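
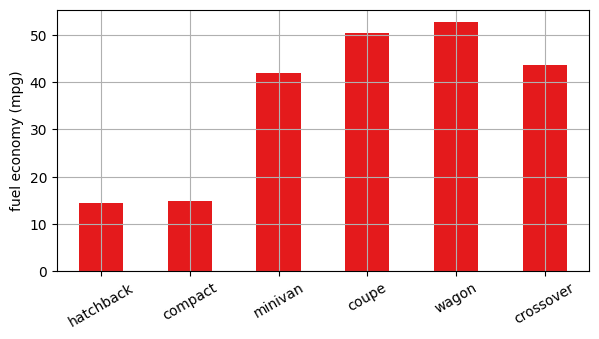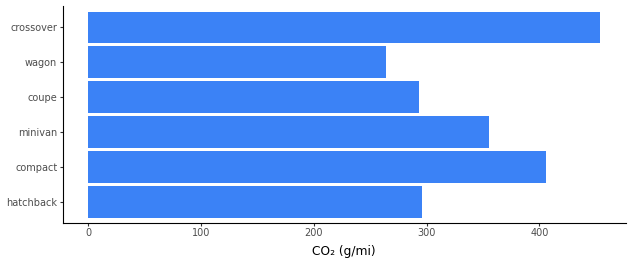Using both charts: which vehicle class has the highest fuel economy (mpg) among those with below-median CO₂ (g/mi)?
Chart 2 median CO₂ (g/mi) ≈ 350; below-median vehicle classes: hatchback, coupe, wagon. Among those, wagon has the highest fuel economy (mpg) (≈ 55).

wagon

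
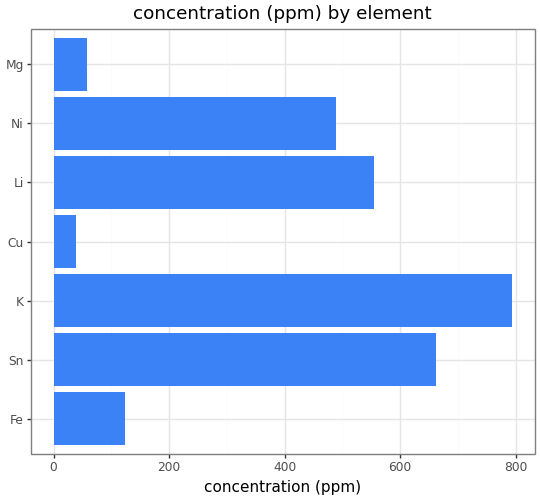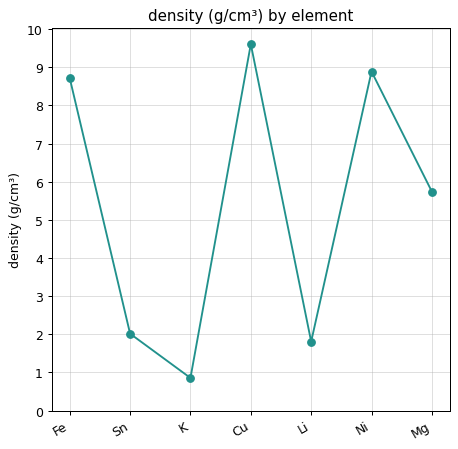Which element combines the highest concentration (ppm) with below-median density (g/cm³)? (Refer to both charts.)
K

Chart 2 median density (g/cm³) ≈ 6; below-median elements: Sn, K, Li. Among those, K has the highest concentration (ppm) (≈ 800).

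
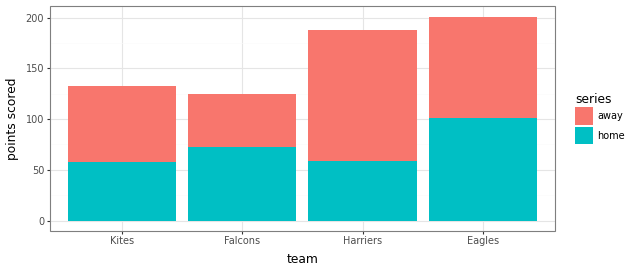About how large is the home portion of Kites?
≈ 60

home top ≈ 60, bottom ≈ 0; segment ≈ 60.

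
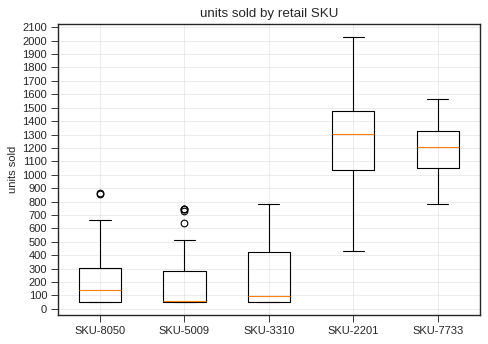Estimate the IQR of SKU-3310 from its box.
≈ 400

Q3 ≈ 400, Q1 ≈ 0; IQR ≈ 400.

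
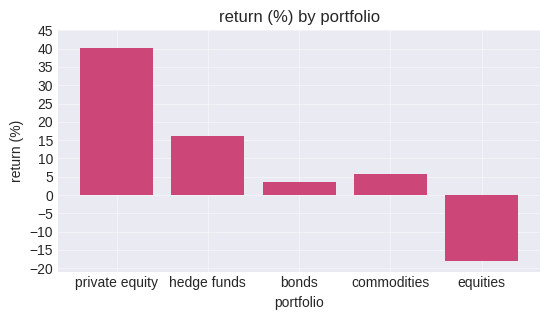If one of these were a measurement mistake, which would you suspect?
private equity

private equity ≈ 40; the rest sit between ≈ -20 and ≈ 15.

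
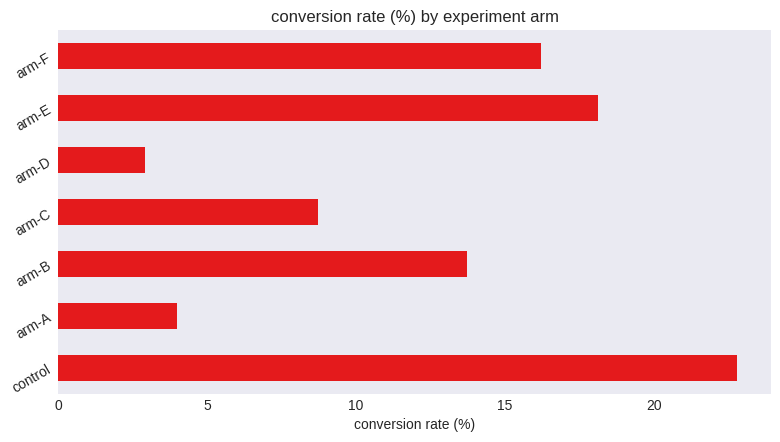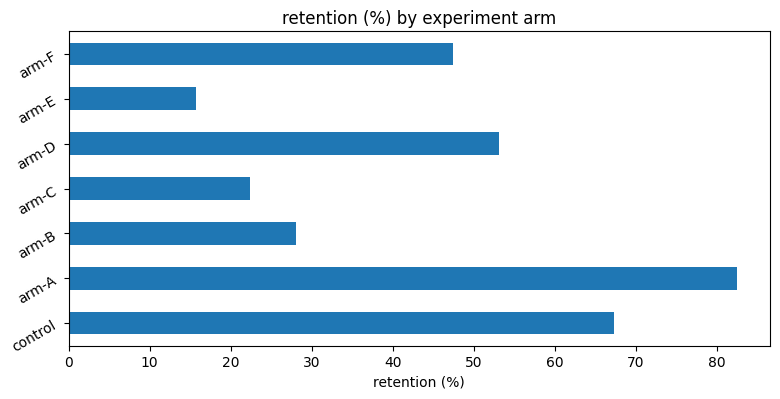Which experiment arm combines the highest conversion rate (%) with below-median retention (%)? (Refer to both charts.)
Chart 2 median retention (%) ≈ 50; below-median experiment arms: arm-B, arm-C, arm-E. Among those, arm-E has the highest conversion rate (%) (≈ 20).

arm-E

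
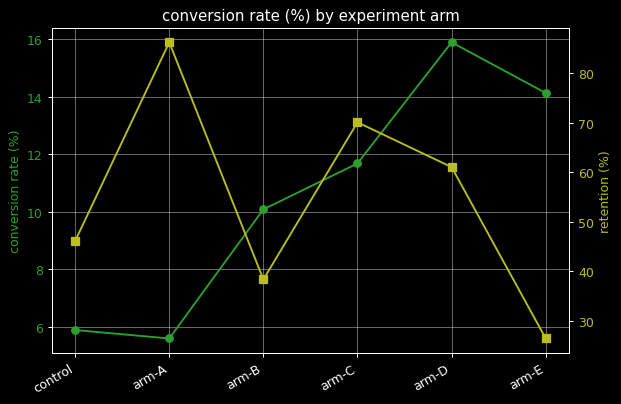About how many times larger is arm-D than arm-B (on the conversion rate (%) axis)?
≈ 1.6×

arm-D ≈ 16, arm-B ≈ 10; 16/10 ≈ 1.6.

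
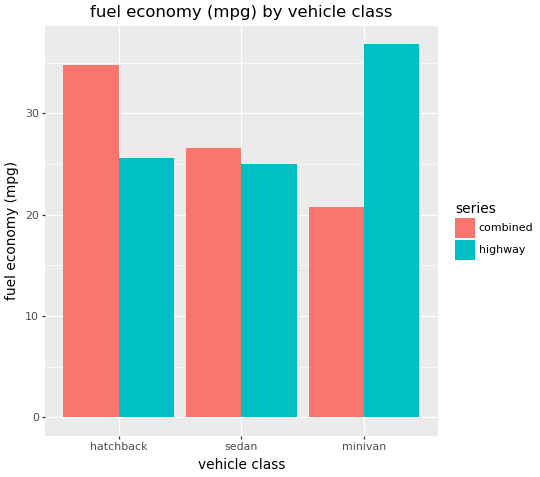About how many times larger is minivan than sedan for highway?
minivan ≈ 35, sedan ≈ 25; 35/25 ≈ 1.4.

≈ 1.4×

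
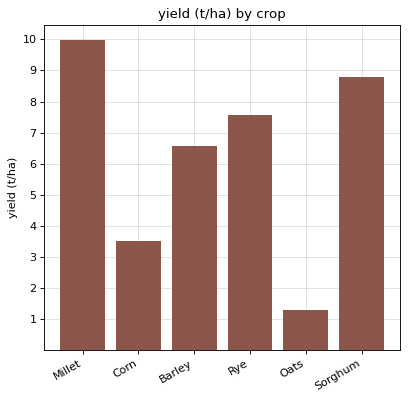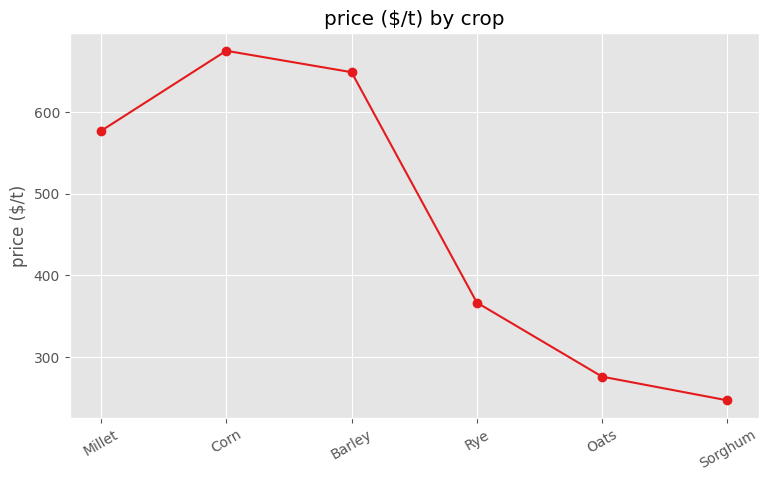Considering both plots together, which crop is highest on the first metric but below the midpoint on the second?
Chart 2 median price ($/t) ≈ 500; below-median crops: Rye, Oats, Sorghum. Among those, Sorghum has the highest yield (t/ha) (≈ 9).

Sorghum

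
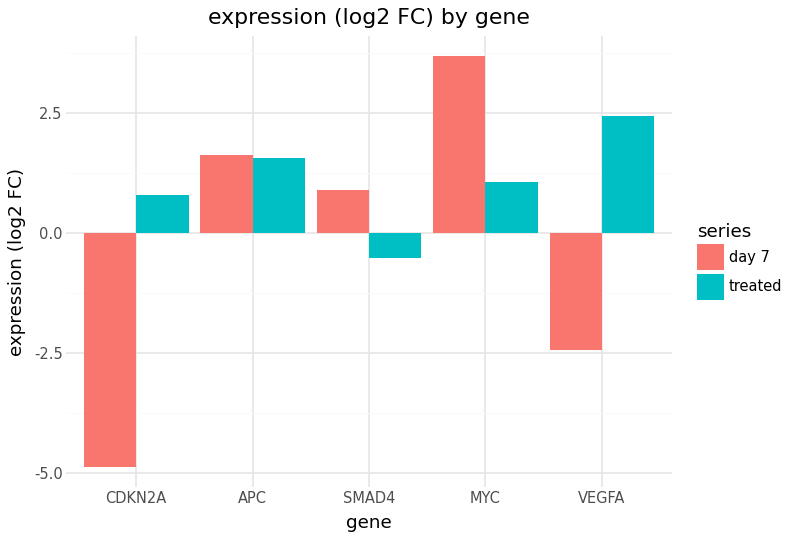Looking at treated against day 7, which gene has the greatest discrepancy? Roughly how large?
CDKN2A: treated ≈ 1, day 7 ≈ -5 → gap ≈ 6. Next-largest (VEGFA) is only ≈ 4.

CDKN2A, ≈ 6 log2 FC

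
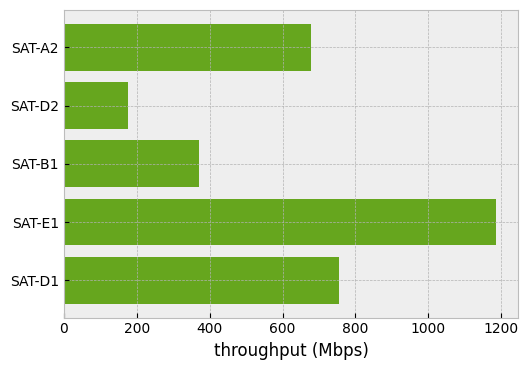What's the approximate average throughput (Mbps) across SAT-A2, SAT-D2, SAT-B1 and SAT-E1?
≈ 625

(700 + 200 + 400 + 1200) / 4 ≈ 625.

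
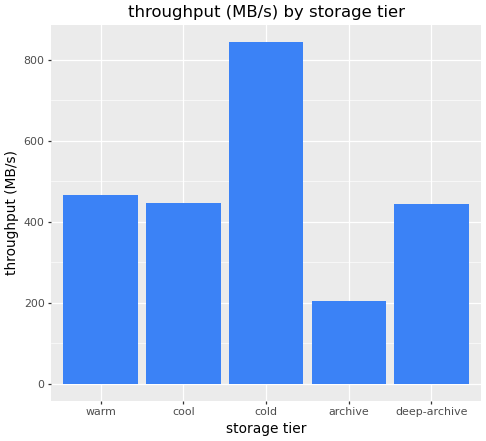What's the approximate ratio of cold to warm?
≈ 1.6×

cold ≈ 800, warm ≈ 500; 800/500 ≈ 1.6.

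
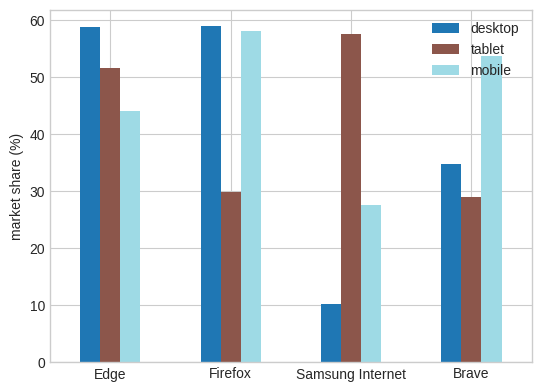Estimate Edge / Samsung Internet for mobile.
≈ 1.5×

Edge ≈ 45, Samsung Internet ≈ 30; 45/30 ≈ 1.5.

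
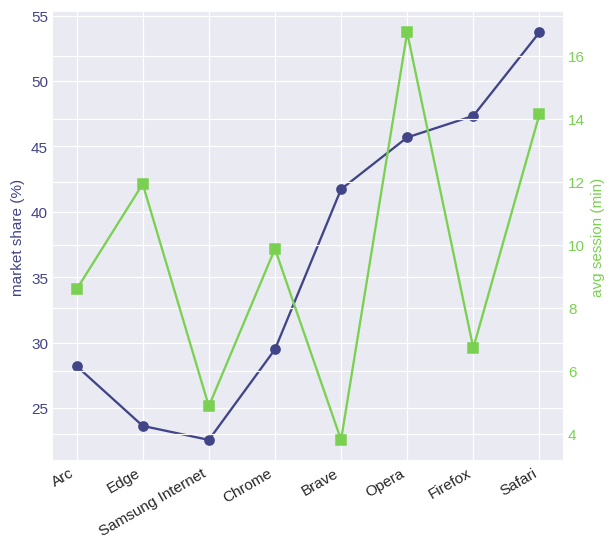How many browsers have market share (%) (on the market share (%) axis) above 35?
4

Above 35: Brave, Opera, Firefox, Safari.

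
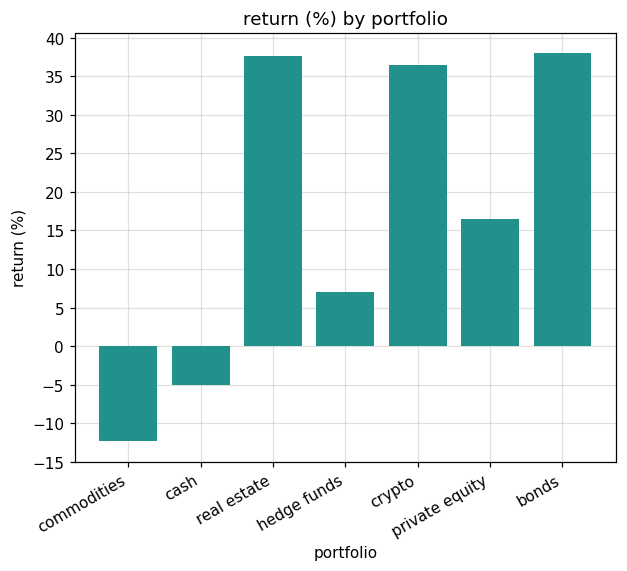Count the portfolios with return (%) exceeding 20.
3

Above 20: real estate, crypto, bonds.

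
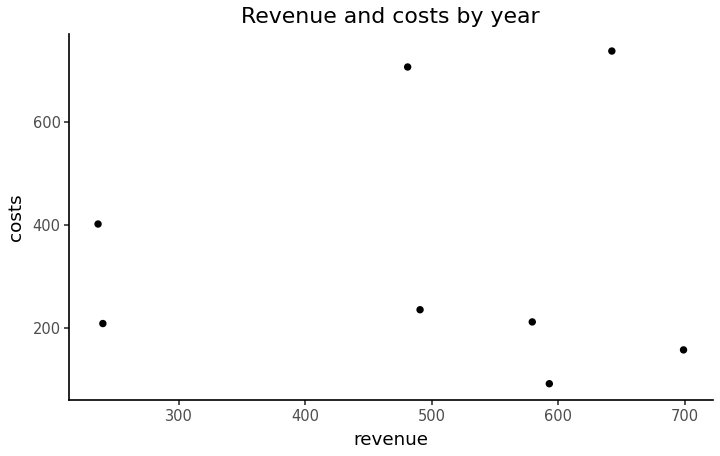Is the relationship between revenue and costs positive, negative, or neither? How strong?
no clear correlation

Points are roughly uncorrelated; weak (|r| ≈ 0.0).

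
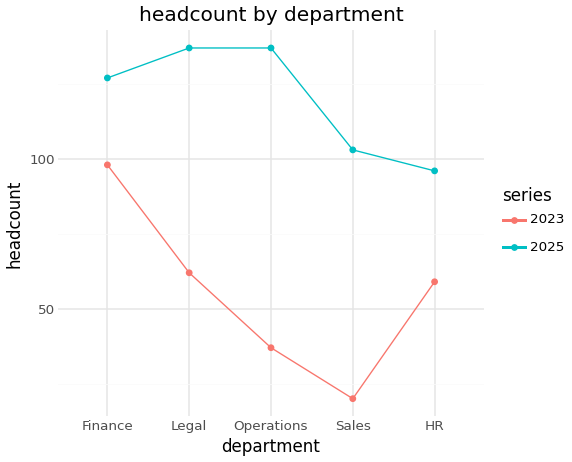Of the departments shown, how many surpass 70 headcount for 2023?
Above 70: Finance.

1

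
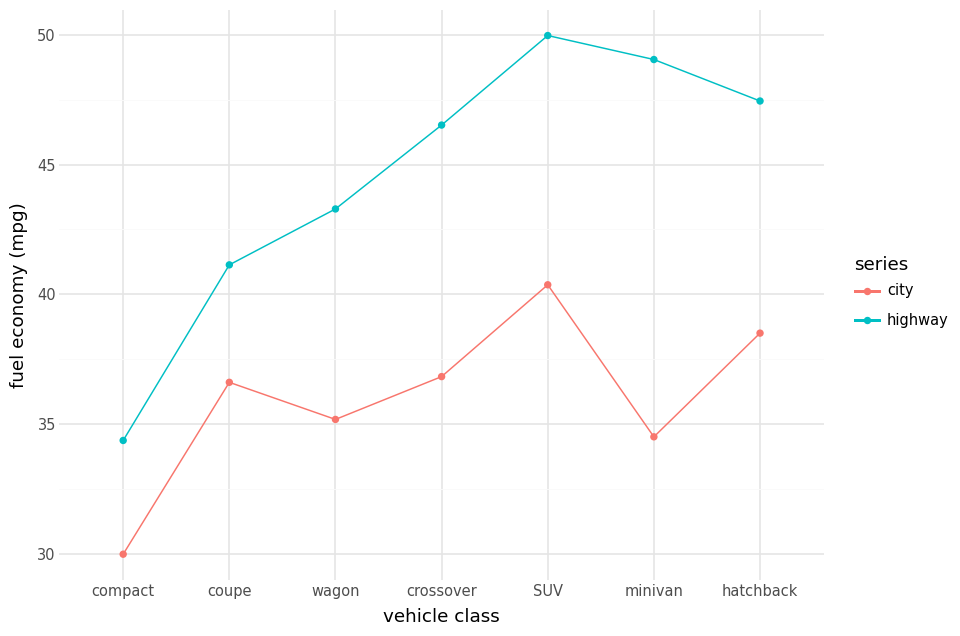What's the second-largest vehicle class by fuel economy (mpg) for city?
hatchback

Top 3 for city: SUV ≈ 40, hatchback ≈ 38, crossover ≈ 36.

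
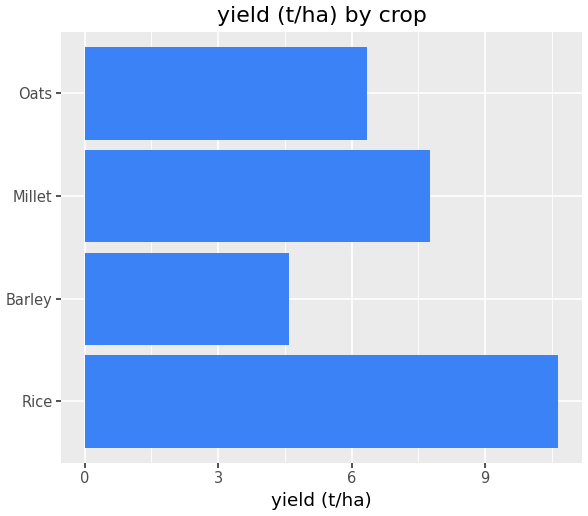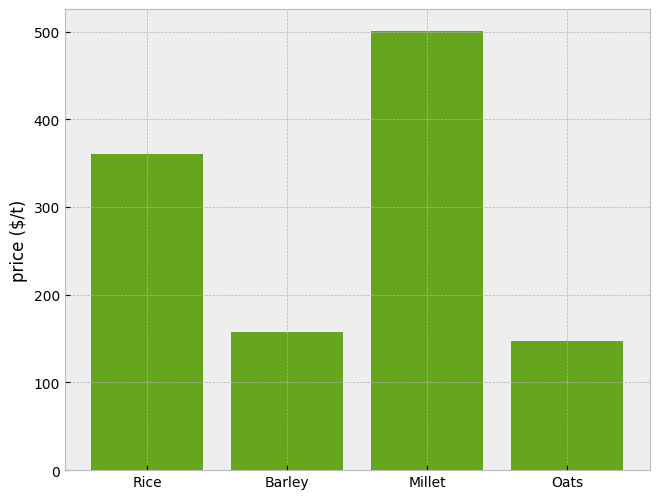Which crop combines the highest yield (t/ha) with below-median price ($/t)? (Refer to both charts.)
Chart 2 median price ($/t) ≈ 250; below-median crops: Barley, Oats. Among those, Oats has the highest yield (t/ha) (≈ 6).

Oats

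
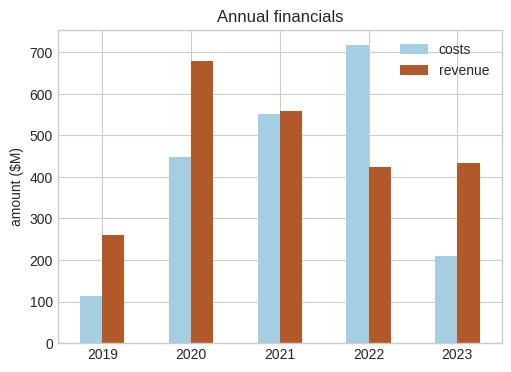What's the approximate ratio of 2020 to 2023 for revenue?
≈ 1.75×

2020 ≈ 700, 2023 ≈ 400; 700/400 ≈ 1.75.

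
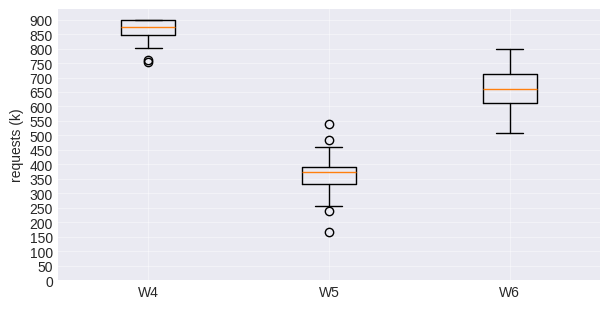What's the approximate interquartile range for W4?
Q3 ≈ 900, Q1 ≈ 850; IQR ≈ 50.

≈ 50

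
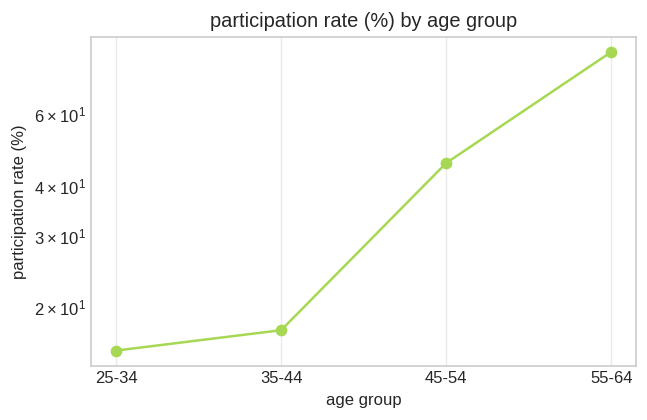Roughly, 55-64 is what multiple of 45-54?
55-64 ≈ 90, 45-54 ≈ 50; 90/50 ≈ 1.8.

≈ 1.8×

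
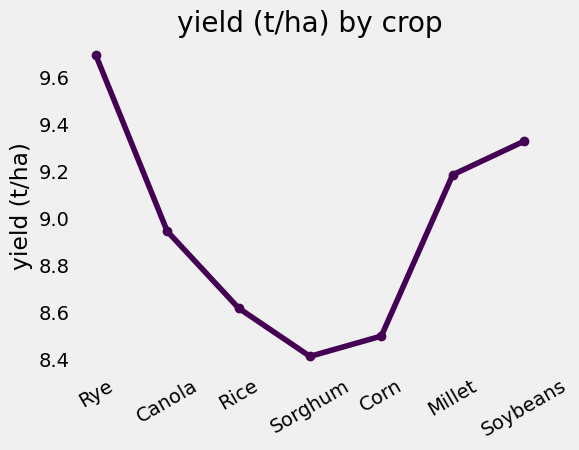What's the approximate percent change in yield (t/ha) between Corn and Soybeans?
Corn ≈ 8.4, Soybeans ≈ 9.4; (9.4 − 8.4) / 8.4 ≈ +11.9%.

≈ +11.9%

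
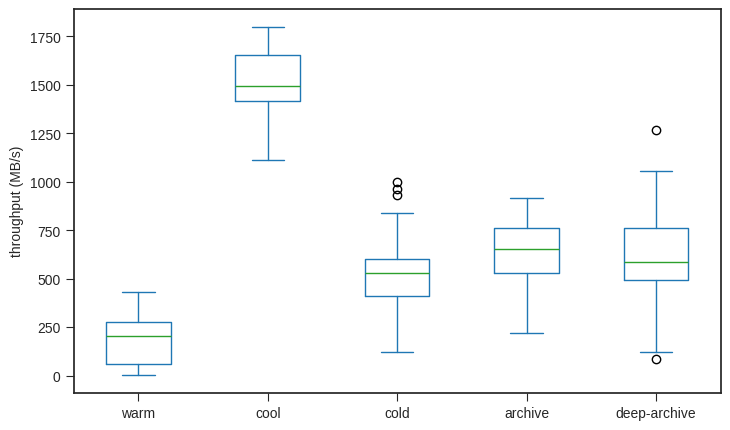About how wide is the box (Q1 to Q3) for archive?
≈ 200

Q3 ≈ 800, Q1 ≈ 600; IQR ≈ 200.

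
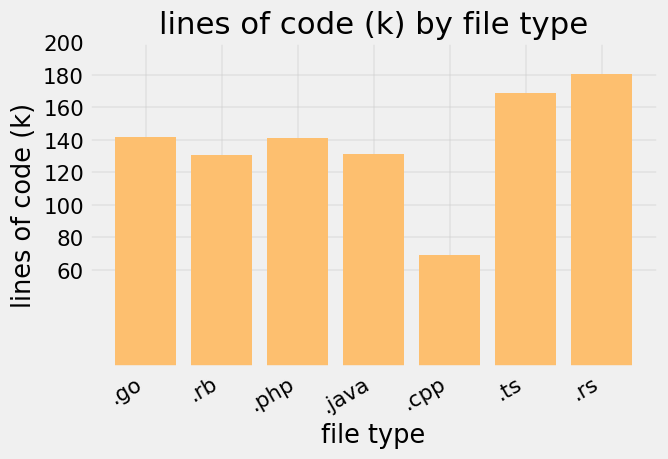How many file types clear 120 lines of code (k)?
6

Above 120: .go, .rb, .php, .java, .ts, .rs.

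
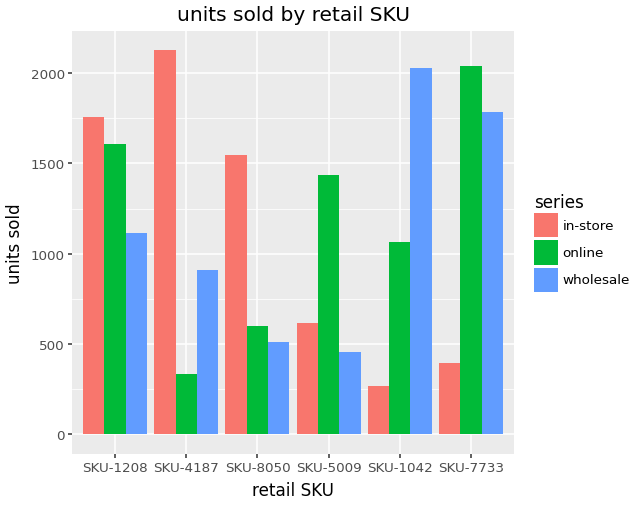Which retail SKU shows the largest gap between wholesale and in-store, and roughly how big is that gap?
SKU-1042, ≈ 1800

SKU-1042: wholesale ≈ 2000, in-store ≈ 200 → gap ≈ 1800. Next-largest (SKU-7733) is only ≈ 1400.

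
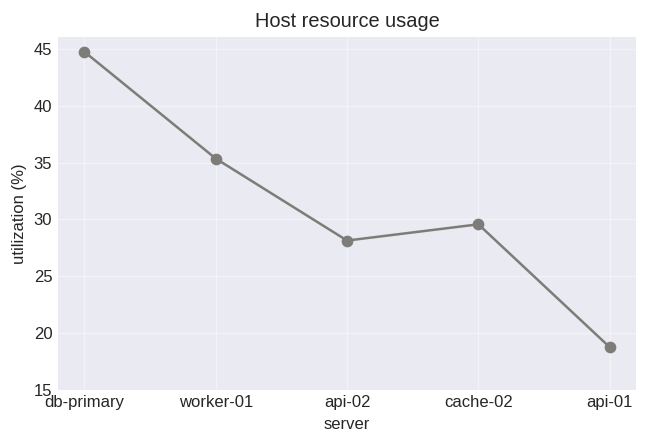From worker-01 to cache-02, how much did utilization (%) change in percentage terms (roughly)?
worker-01 ≈ 35, cache-02 ≈ 30; (30 − 35) / 35 ≈ -14.3%.

≈ -14.3%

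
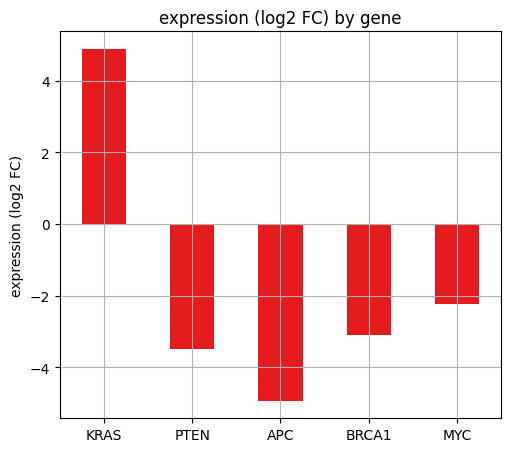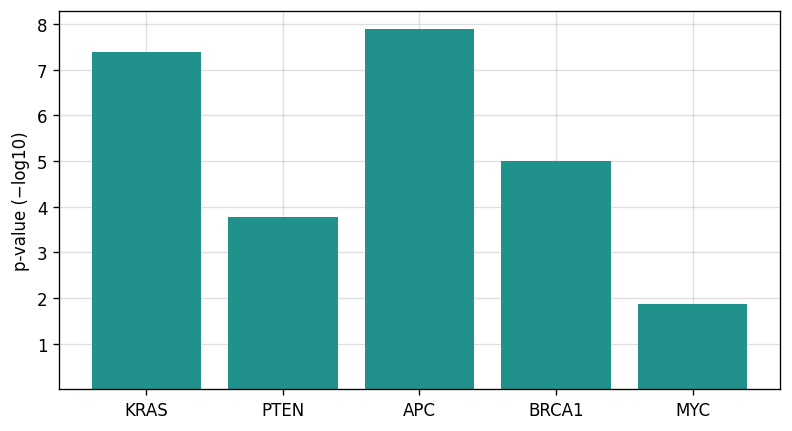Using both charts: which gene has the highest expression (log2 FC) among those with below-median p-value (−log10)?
MYC

Chart 2 median p-value (−log10) ≈ 5; below-median genes: PTEN, MYC. Among those, MYC has the highest expression (log2 FC) (≈ -2).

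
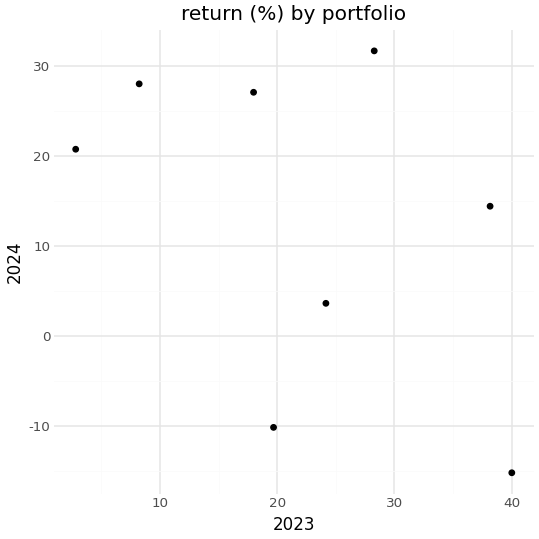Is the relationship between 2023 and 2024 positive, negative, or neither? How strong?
negative, moderate

Points are negatively correlated; moderate (|r| ≈ 0.5).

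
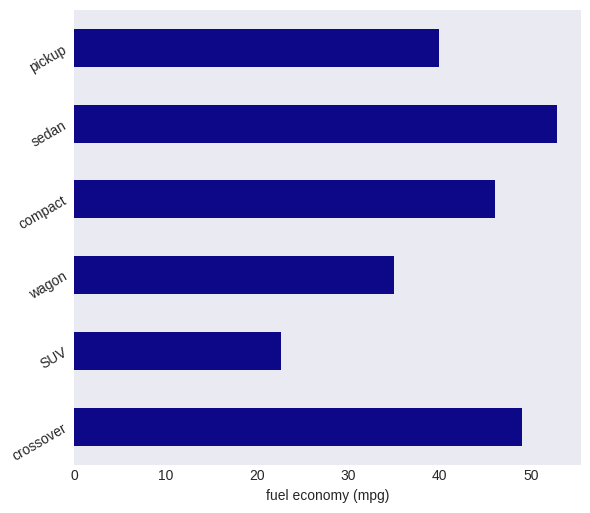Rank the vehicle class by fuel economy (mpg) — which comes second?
crossover

Top 3: sedan ≈ 55, crossover ≈ 50, compact ≈ 45.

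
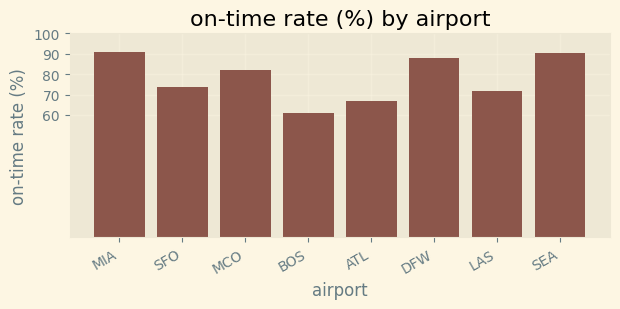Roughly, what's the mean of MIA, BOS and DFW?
(90 + 60 + 90) / 3 ≈ 80.

≈ 80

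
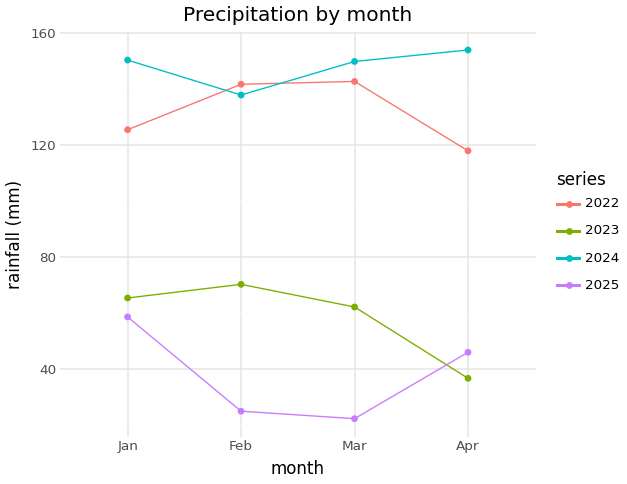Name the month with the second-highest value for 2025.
Apr

Top 3 for 2025: Jan ≈ 60, Apr ≈ 40, Feb ≈ 20.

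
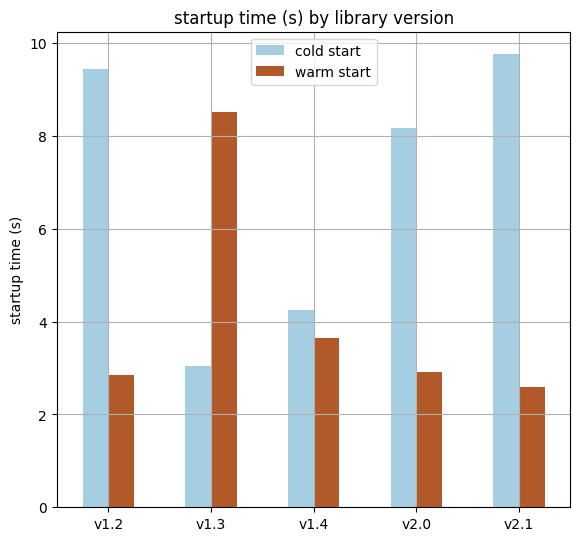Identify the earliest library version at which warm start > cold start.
v1.2: warm start ≈ 3 vs cold start ≈ 9 (not yet); v1.3: warm start ≈ 9 vs cold start ≈ 3 (first crossover).

v1.3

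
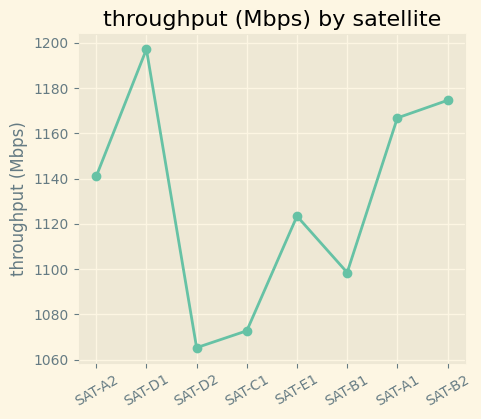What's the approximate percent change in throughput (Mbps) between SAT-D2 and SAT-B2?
≈ +11.3%

SAT-D2 ≈ 1060, SAT-B2 ≈ 1180; (1180 − 1060) / 1060 ≈ +11.3%.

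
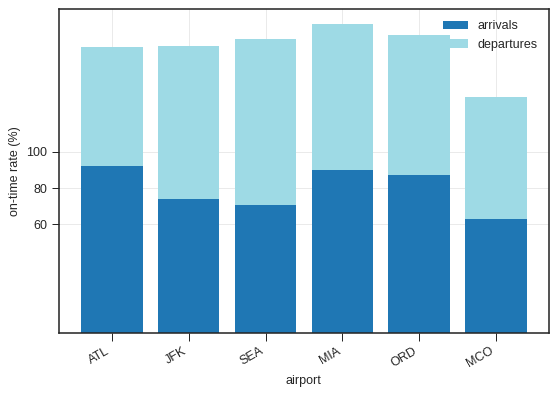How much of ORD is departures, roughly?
departures top ≈ 160, bottom ≈ 80; segment ≈ 80.

≈ 80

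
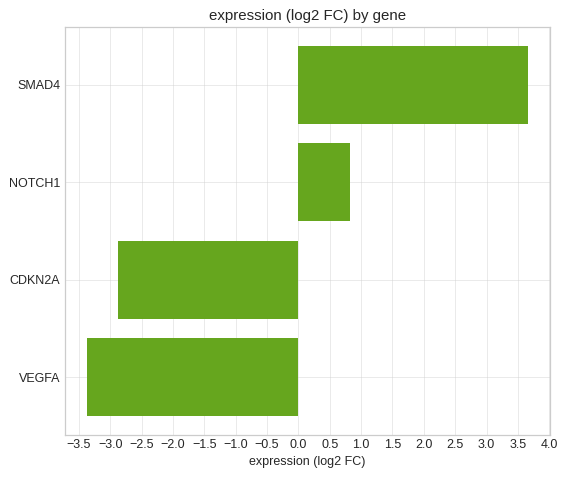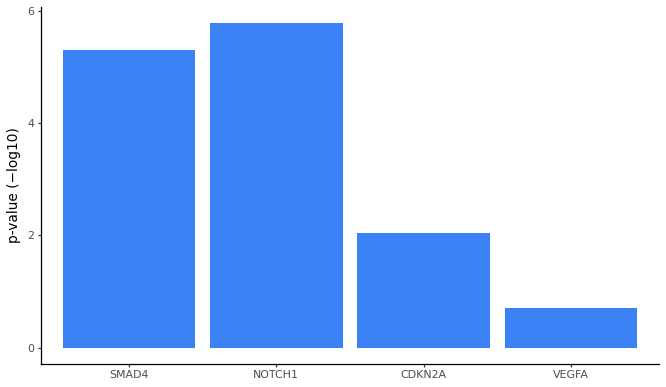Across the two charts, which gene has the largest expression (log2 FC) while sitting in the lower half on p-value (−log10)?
Chart 2 median p-value (−log10) ≈ 4; below-median genes: CDKN2A, VEGFA. Among those, CDKN2A has the highest expression (log2 FC) (≈ -3).

CDKN2A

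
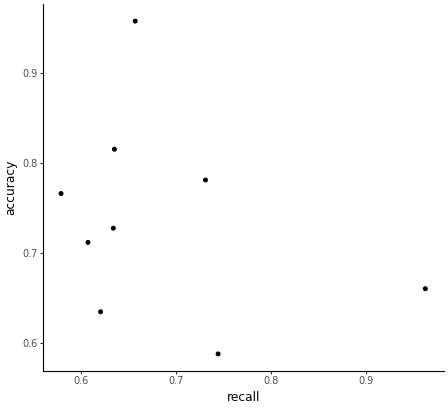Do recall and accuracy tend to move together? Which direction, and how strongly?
Points are negatively correlated; weak (|r| ≈ 0.3).

negative, weak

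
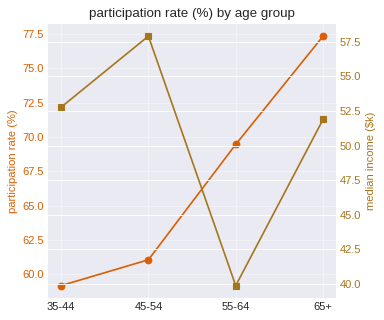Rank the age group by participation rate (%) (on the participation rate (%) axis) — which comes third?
45-54

Top 4 (on the participation rate (%) axis): 65+ ≈ 78, 55-64 ≈ 70, 45-54 ≈ 62, 35-44 ≈ 60.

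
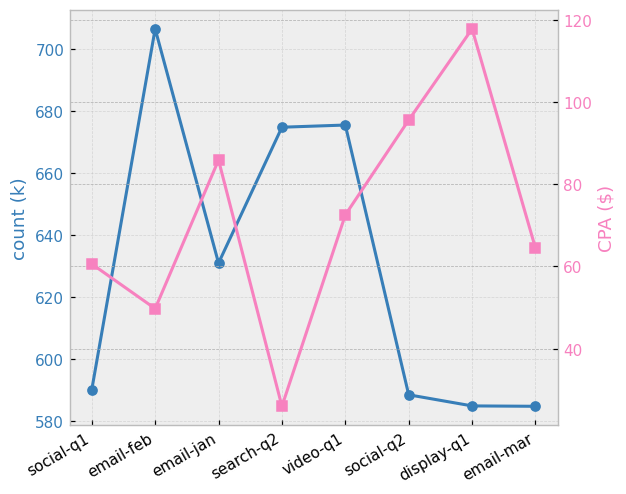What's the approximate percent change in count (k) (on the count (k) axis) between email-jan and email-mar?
email-jan ≈ 640, email-mar ≈ 580; (580 − 640) / 640 ≈ -9.4%.

≈ -9.4%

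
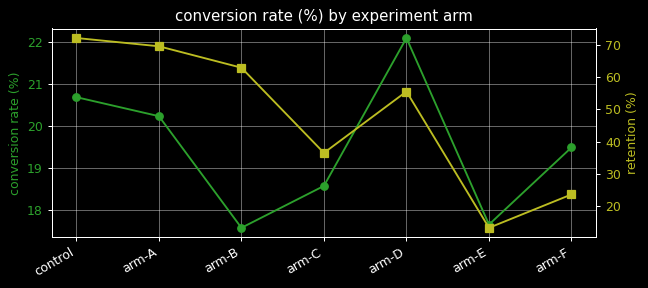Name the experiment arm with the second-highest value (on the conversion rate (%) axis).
Top 3 (on the conversion rate (%) axis): arm-D ≈ 22.0, control ≈ 20.5, arm-A ≈ 20.0.

control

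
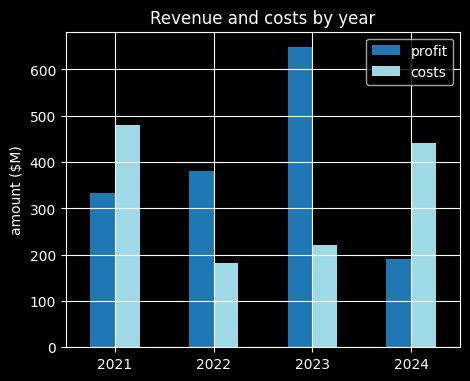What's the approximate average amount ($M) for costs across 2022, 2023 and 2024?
≈ 267

(200 + 200 + 400) / 3 ≈ 267.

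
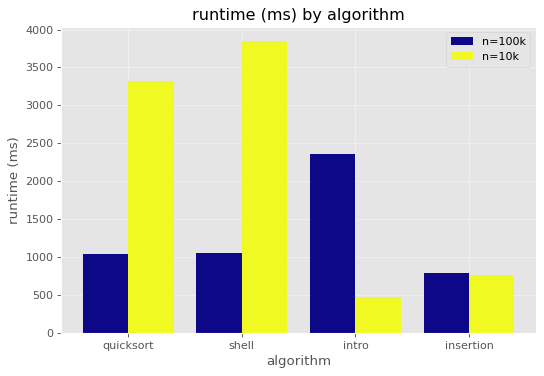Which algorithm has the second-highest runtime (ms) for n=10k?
Top 3 for n=10k: shell ≈ 4000, quicksort ≈ 3500, insertion ≈ 1000.

quicksort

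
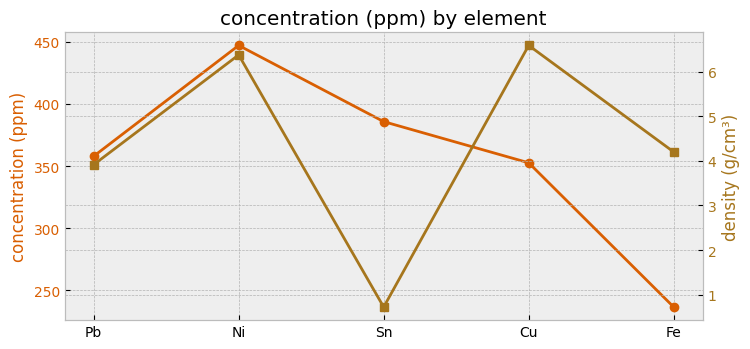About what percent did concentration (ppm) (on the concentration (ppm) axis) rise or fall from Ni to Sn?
≈ -13.6%

Ni ≈ 440, Sn ≈ 380; (380 − 440) / 440 ≈ -13.6%.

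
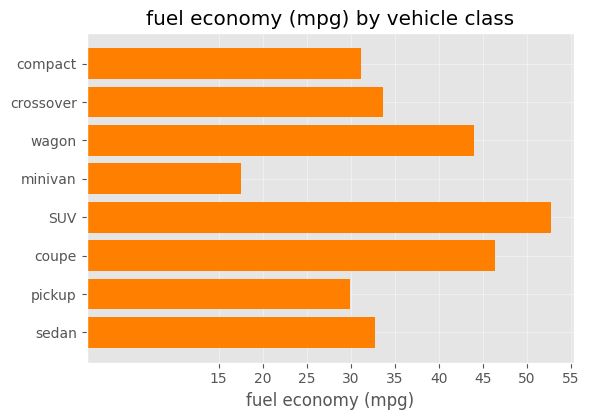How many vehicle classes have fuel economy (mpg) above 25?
7

Above 25: compact, crossover, wagon, SUV, coupe, pickup, sedan.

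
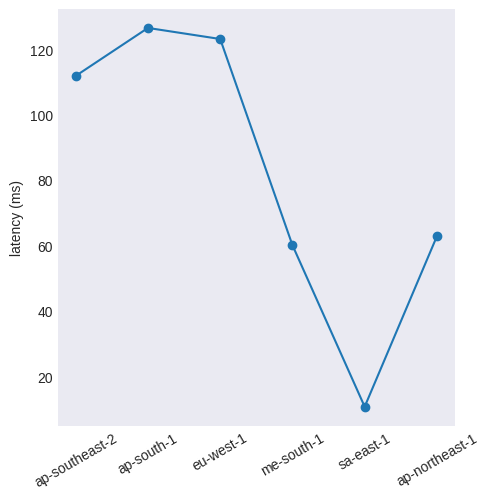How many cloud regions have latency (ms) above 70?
3

Above 70: ap-southeast-2, ap-south-1, eu-west-1.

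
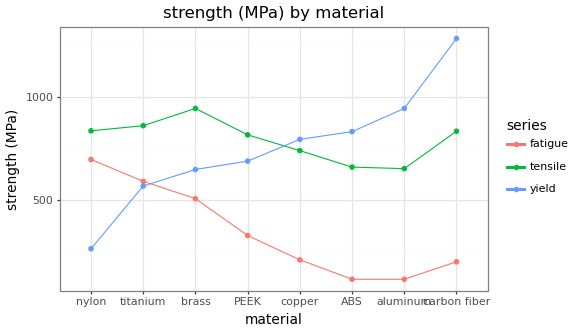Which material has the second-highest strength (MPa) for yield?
Top 3 for yield: carbon fiber ≈ 1300, aluminum ≈ 900, ABS ≈ 800.

aluminum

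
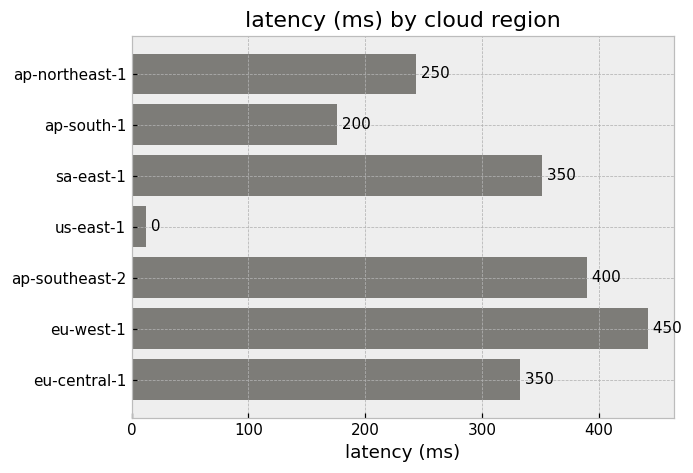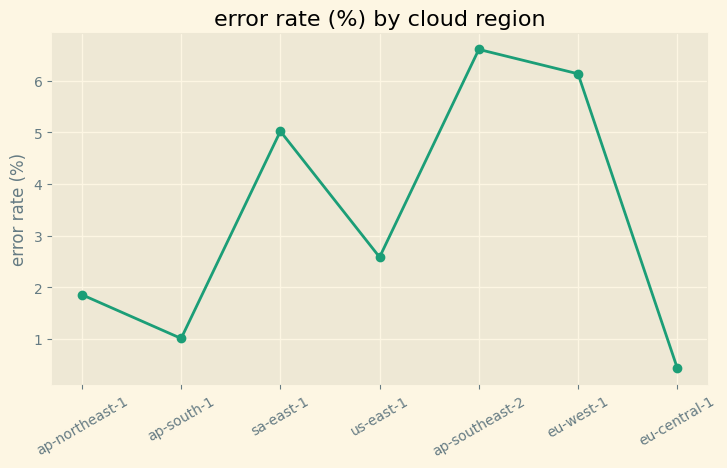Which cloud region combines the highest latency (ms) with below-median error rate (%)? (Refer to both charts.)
eu-central-1

Chart 2 median error rate (%) ≈ 3; below-median cloud regions: ap-northeast-1, ap-south-1, eu-central-1. Among those, eu-central-1 has the highest latency (ms) (≈ 350).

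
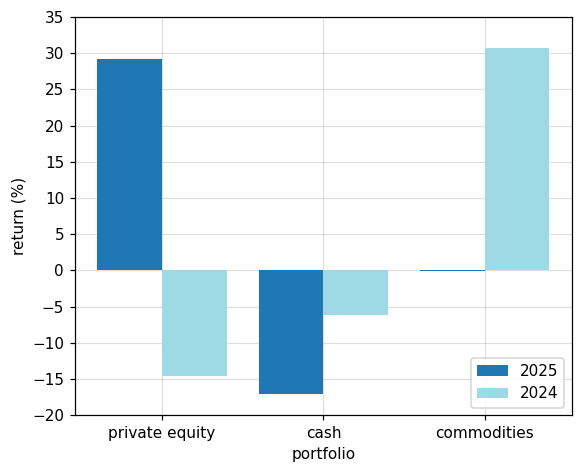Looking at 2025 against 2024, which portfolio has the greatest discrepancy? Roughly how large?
private equity: 2025 ≈ 30, 2024 ≈ -15 → gap ≈ 45. Next-largest (commodities) is only ≈ 30.

private equity, ≈ 45 %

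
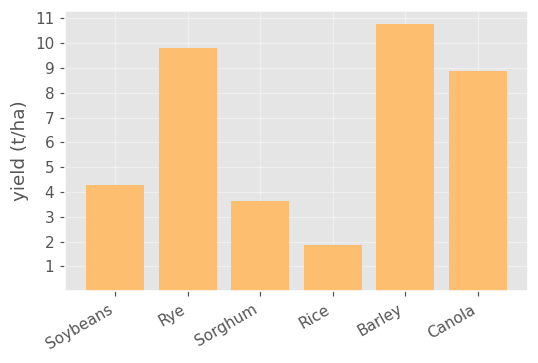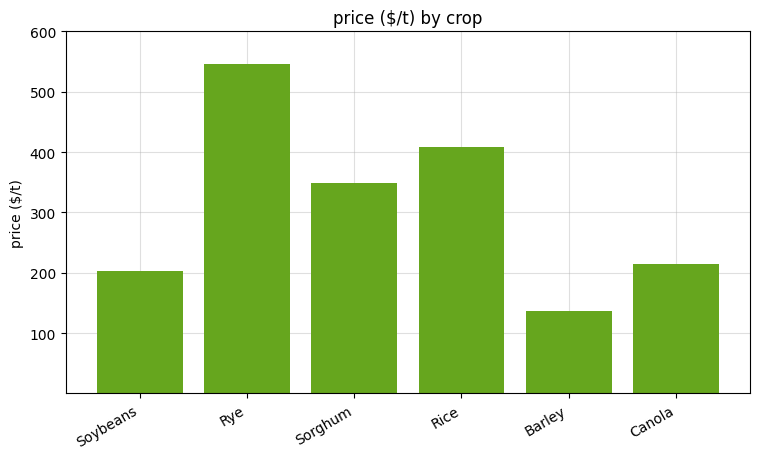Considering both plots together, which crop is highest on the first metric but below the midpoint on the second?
Chart 2 median price ($/t) ≈ 300; below-median crops: Soybeans, Barley, Canola. Among those, Barley has the highest yield (t/ha) (≈ 11).

Barley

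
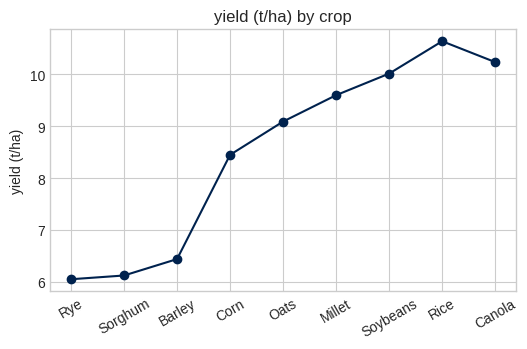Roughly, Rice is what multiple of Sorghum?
Rice ≈ 10.5, Sorghum ≈ 6.0; 10.5/6.0 ≈ 1.75.

≈ 1.75×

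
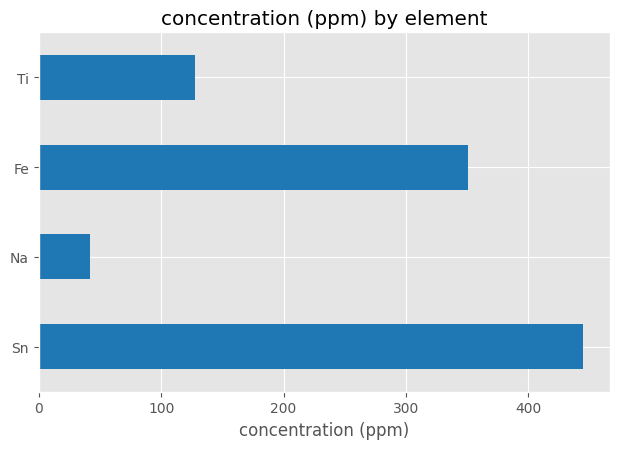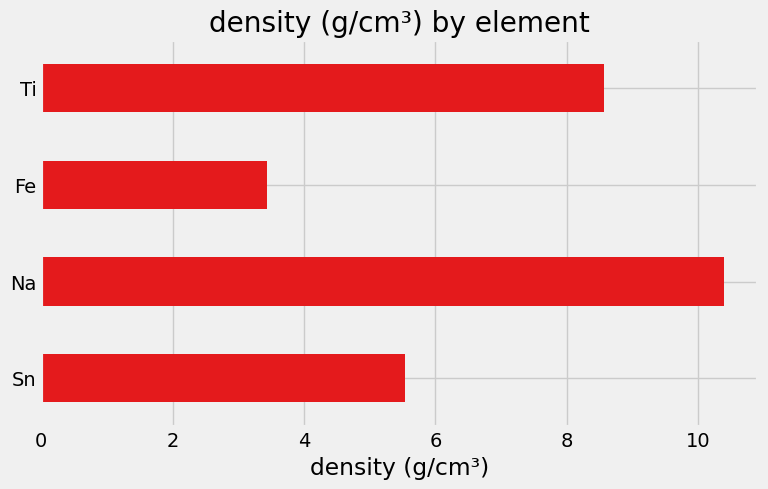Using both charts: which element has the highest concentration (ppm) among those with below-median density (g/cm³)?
Chart 2 median density (g/cm³) ≈ 7; below-median elements: Sn, Fe. Among those, Sn has the highest concentration (ppm) (≈ 450).

Sn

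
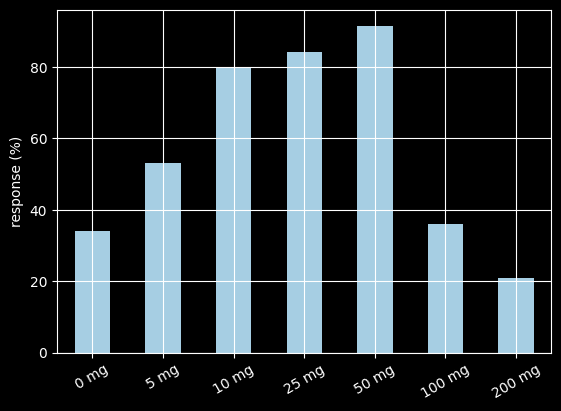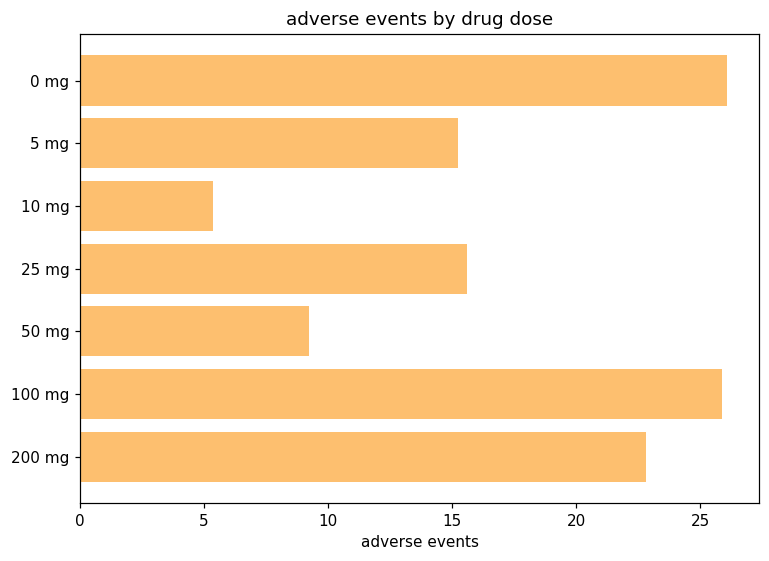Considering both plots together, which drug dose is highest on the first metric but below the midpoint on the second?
Chart 2 median adverse events ≈ 15; below-median drug doses: 5 mg, 10 mg, 50 mg. Among those, 50 mg has the highest response (%) (≈ 90).

50 mg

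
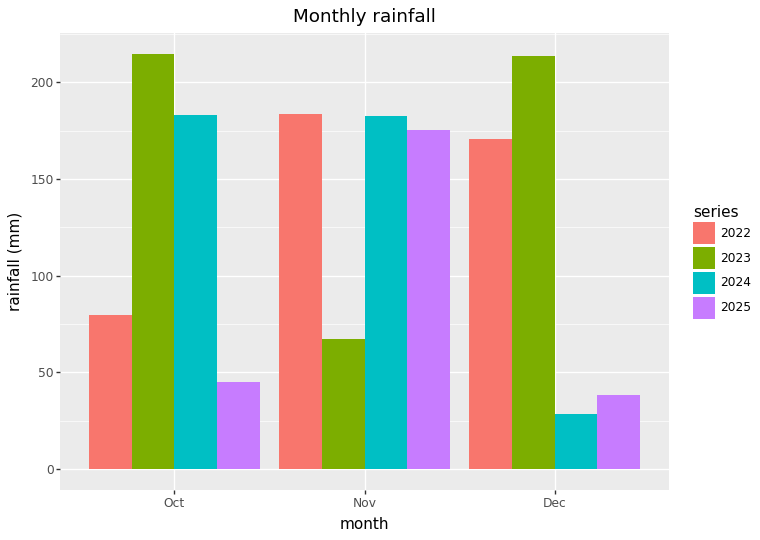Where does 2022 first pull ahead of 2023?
Nov

Oct: 2022 ≈ 80 vs 2023 ≈ 220 (not yet); Nov: 2022 ≈ 180 vs 2023 ≈ 60 (first crossover).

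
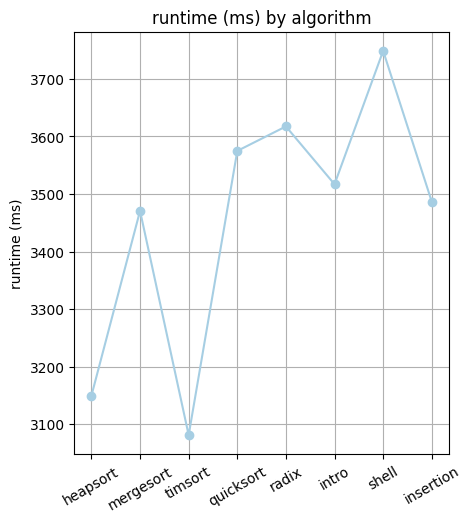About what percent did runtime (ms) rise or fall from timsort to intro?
timsort ≈ 3100, intro ≈ 3500; (3500 − 3100) / 3100 ≈ +12.9%.

≈ +12.9%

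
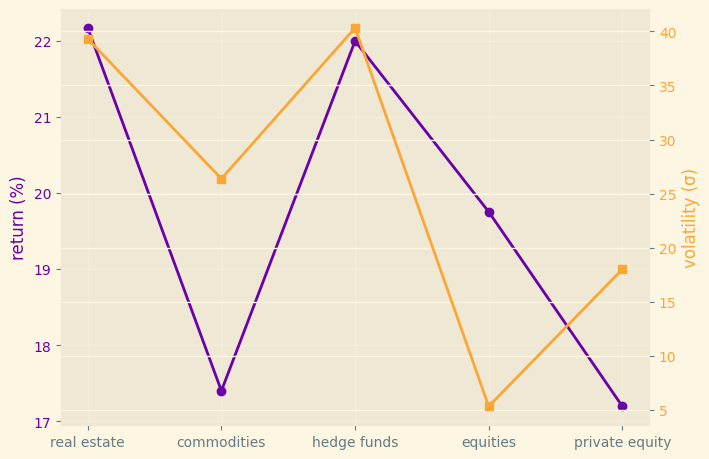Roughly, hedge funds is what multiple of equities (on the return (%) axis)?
≈ 1.1×

hedge funds ≈ 22.0, equities ≈ 20.0; 22.0/20.0 ≈ 1.1.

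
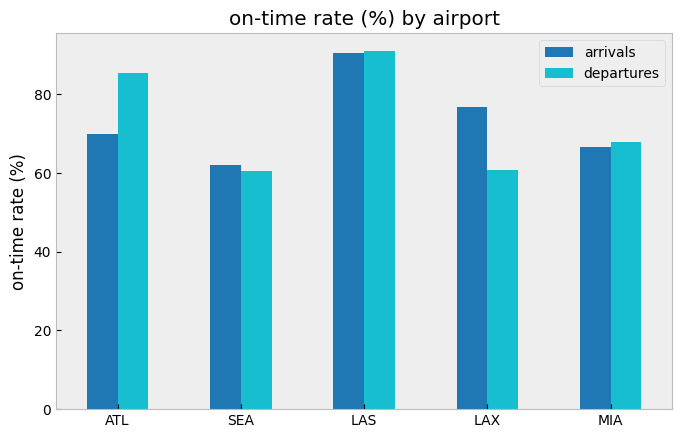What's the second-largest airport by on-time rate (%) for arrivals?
LAX

Top 3 for arrivals: LAS ≈ 90, LAX ≈ 80, ATL ≈ 70.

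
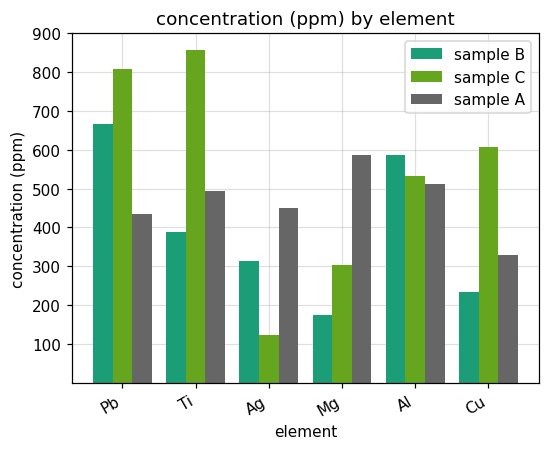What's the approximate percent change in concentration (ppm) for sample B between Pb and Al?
Pb ≈ 700, Al ≈ 600; (600 − 700) / 700 ≈ -14.3%.

≈ -14.3%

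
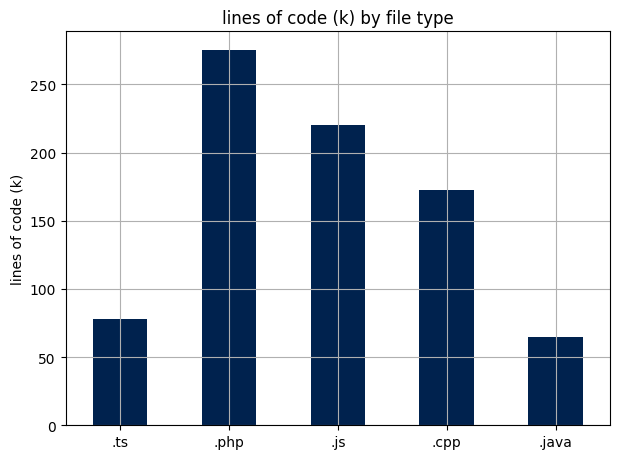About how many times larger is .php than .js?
.php ≈ 275, .js ≈ 225; 275/225 ≈ 1.22.

≈ 1.22×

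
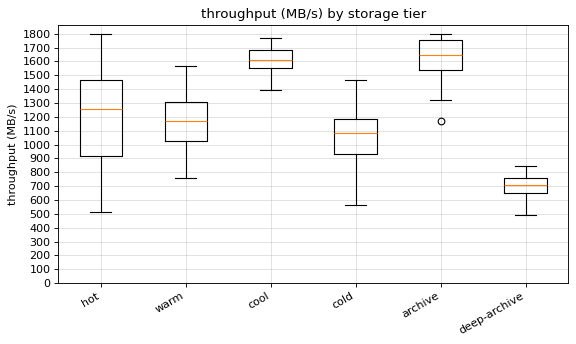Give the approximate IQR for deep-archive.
≈ 100

Q3 ≈ 800, Q1 ≈ 700; IQR ≈ 100.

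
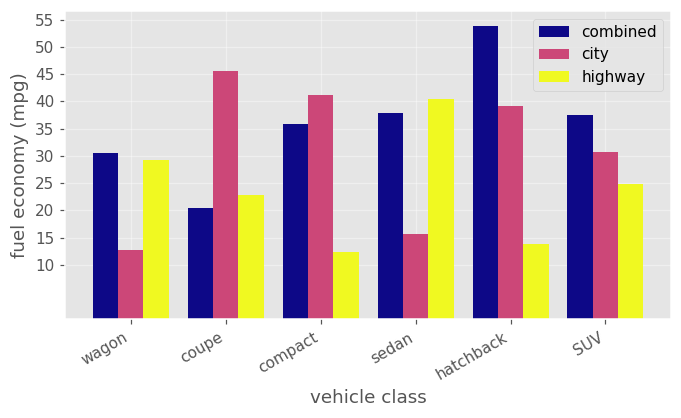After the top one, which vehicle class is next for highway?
Top 3 for highway: sedan ≈ 40, wagon ≈ 30, SUV ≈ 25.

wagon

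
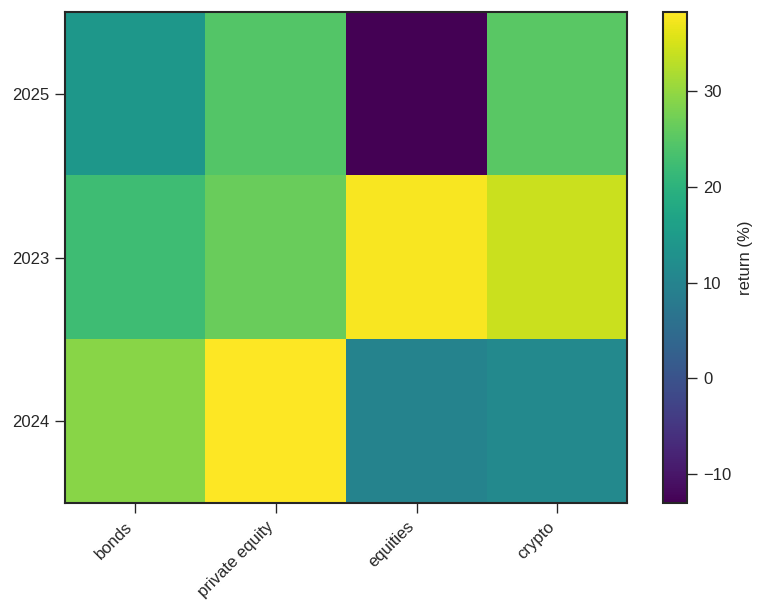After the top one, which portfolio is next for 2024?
bonds

Top 3 for 2024: private equity ≈ 40, bonds ≈ 30, crypto ≈ 10.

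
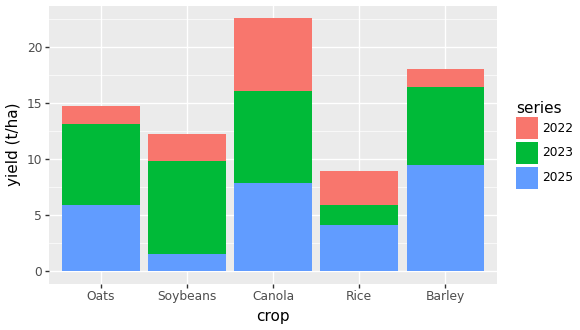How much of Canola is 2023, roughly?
≈ 8

2023 top ≈ 16, bottom ≈ 8; segment ≈ 8.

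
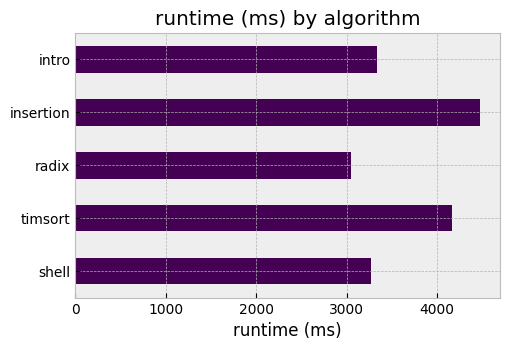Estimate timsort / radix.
≈ 1.33×

timsort ≈ 4000, radix ≈ 3000; 4000/3000 ≈ 1.33.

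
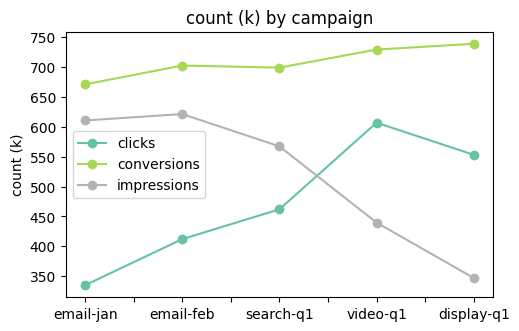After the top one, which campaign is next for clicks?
display-q1

Top 3 for clicks: video-q1 ≈ 600, display-q1 ≈ 550, search-q1 ≈ 450.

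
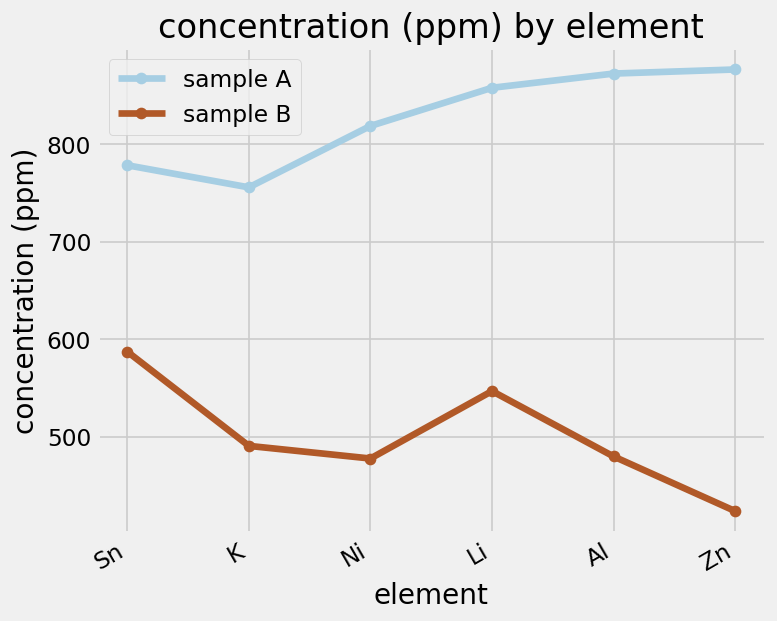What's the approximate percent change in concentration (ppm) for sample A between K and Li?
K ≈ 750, Li ≈ 850; (850 − 750) / 750 ≈ +13.3%.

≈ +13.3%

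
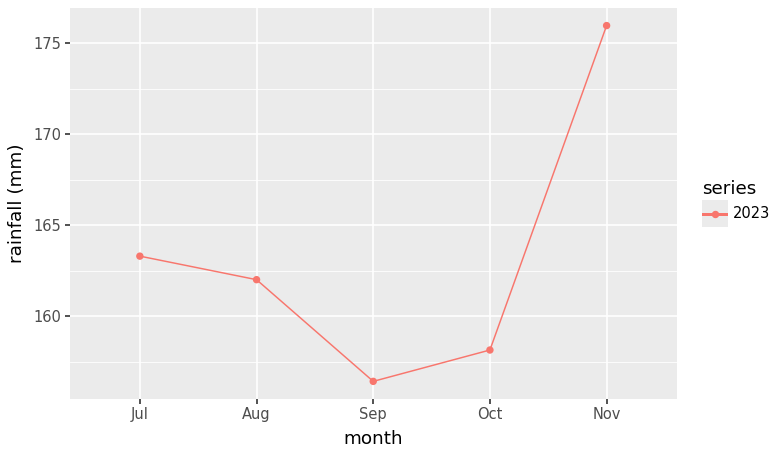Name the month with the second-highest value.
Top 3: Nov ≈ 176, Jul ≈ 164, Aug ≈ 162.

Jul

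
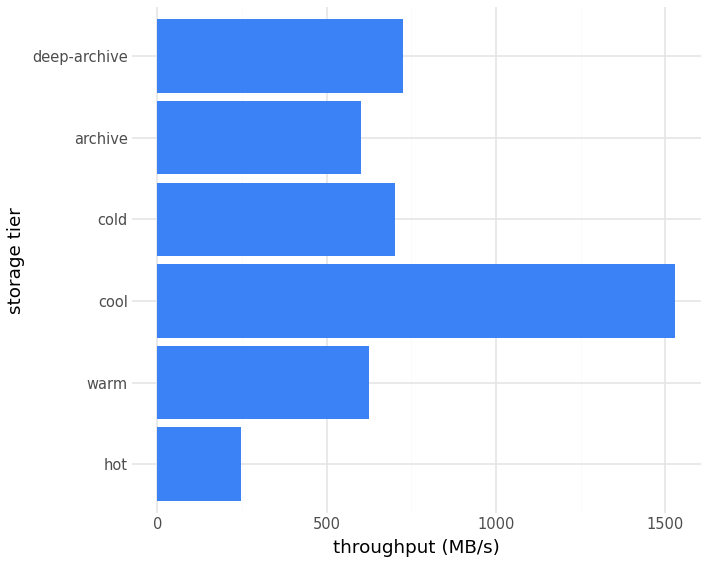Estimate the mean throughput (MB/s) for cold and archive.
≈ 700

(800 + 600) / 2 ≈ 700.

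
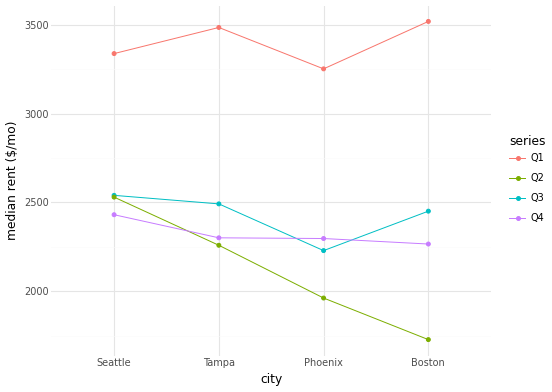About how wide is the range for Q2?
≈ 800

Max Seattle ≈ 2600, min Boston ≈ 1800; range ≈ 800.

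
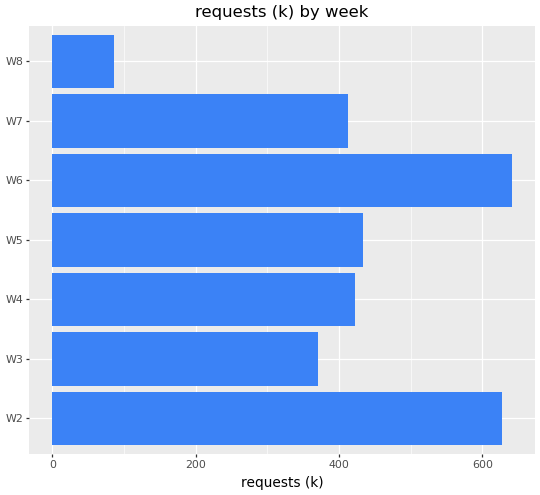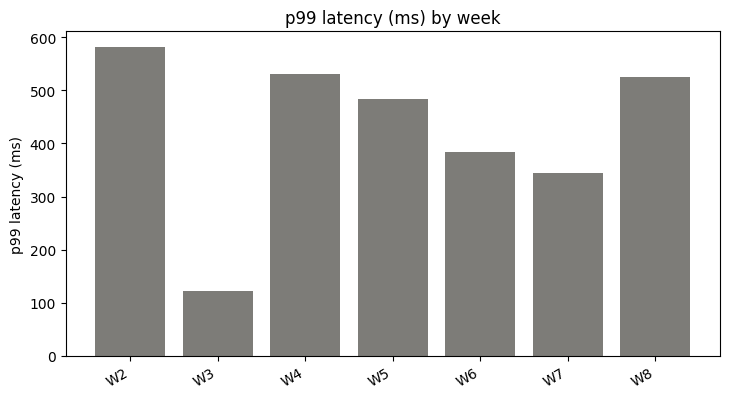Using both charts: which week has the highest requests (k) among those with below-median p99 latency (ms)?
Chart 2 median p99 latency (ms) ≈ 500; below-median weeks: W3, W6, W7. Among those, W6 has the highest requests (k) (≈ 600).

W6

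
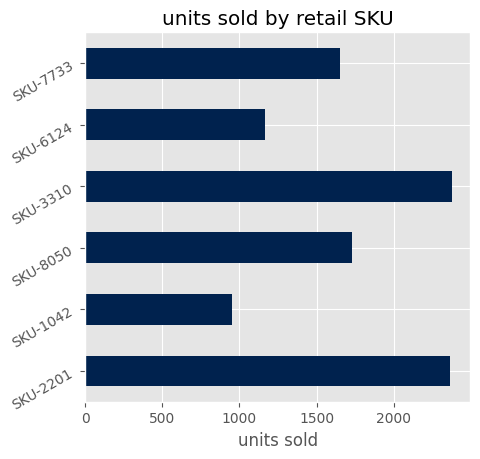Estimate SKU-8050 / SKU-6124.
SKU-8050 ≈ 1800, SKU-6124 ≈ 1200; 1800/1200 ≈ 1.5.

≈ 1.5×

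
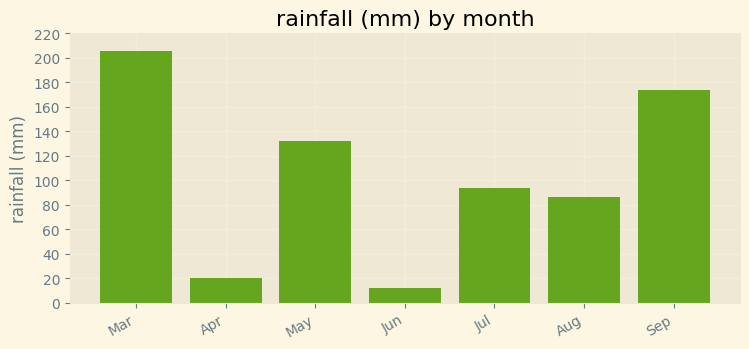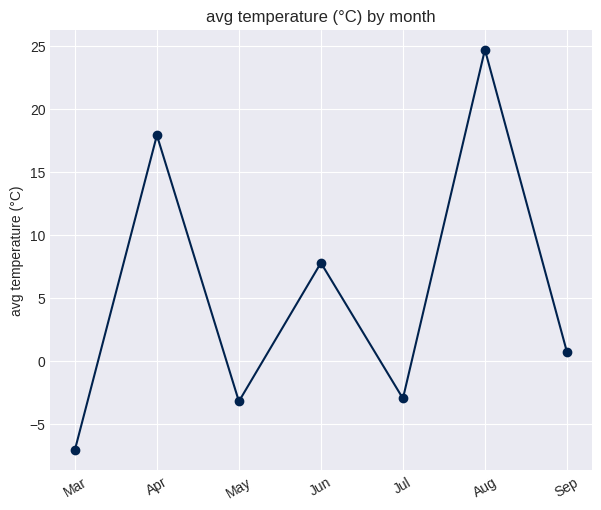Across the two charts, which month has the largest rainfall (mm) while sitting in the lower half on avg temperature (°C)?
Mar

Chart 2 median avg temperature (°C) ≈ 0; below-median months: Mar, May, Jul. Among those, Mar has the highest rainfall (mm) (≈ 200).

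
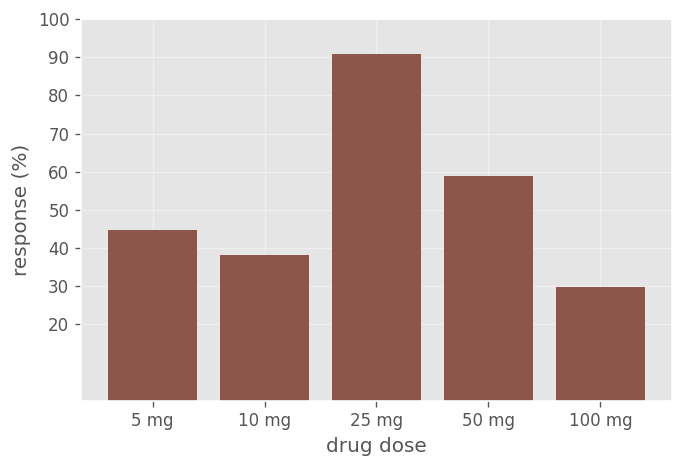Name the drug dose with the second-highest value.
50 mg

Top 3: 25 mg ≈ 90, 50 mg ≈ 60, 5 mg ≈ 40.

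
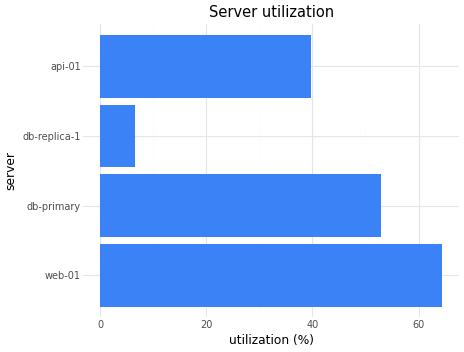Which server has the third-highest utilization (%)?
Top 4: web-01 ≈ 60, db-primary ≈ 50, api-01 ≈ 40, db-replica-1 ≈ 10.

api-01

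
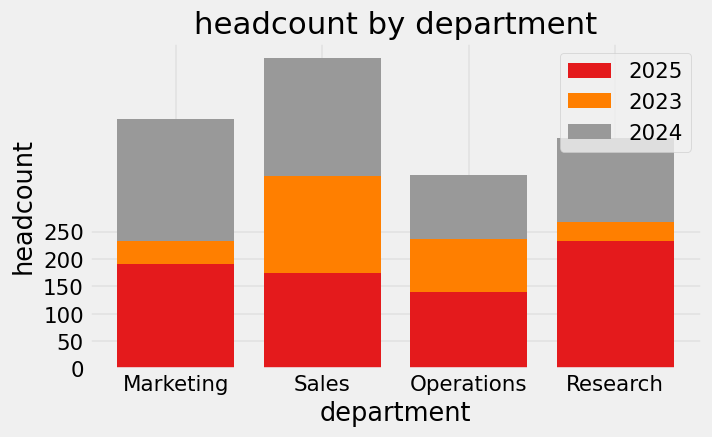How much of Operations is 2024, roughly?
≈ 100

2024 top ≈ 350, bottom ≈ 250; segment ≈ 100.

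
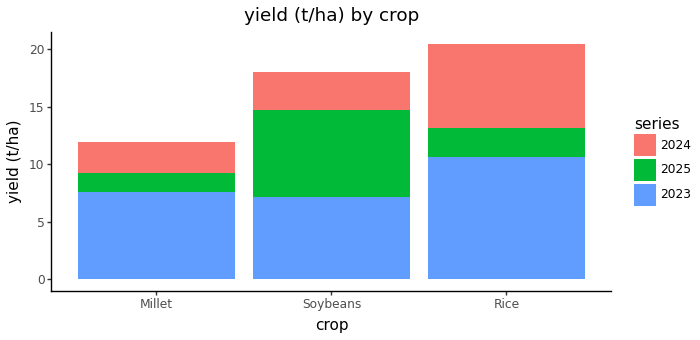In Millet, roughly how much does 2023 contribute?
2023 top ≈ 8, bottom ≈ 0; segment ≈ 8.

≈ 8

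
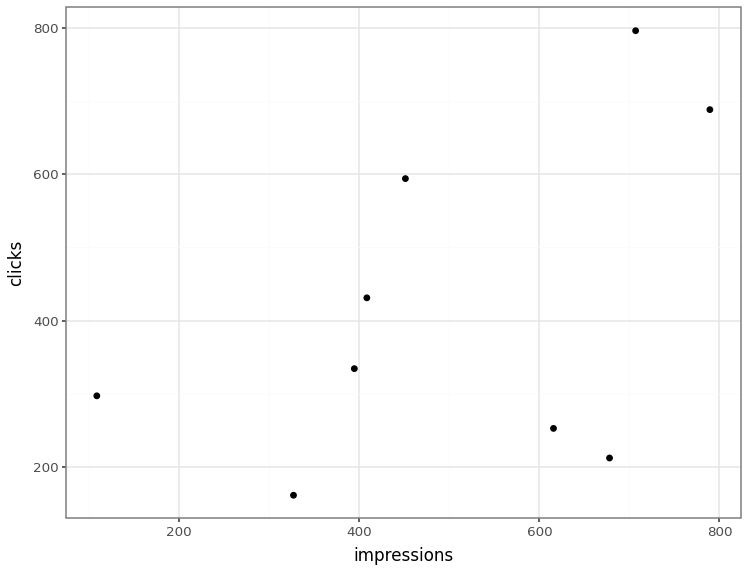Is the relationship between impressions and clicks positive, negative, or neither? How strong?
Points are positively correlated; moderate (|r| ≈ 0.5).

positive, moderate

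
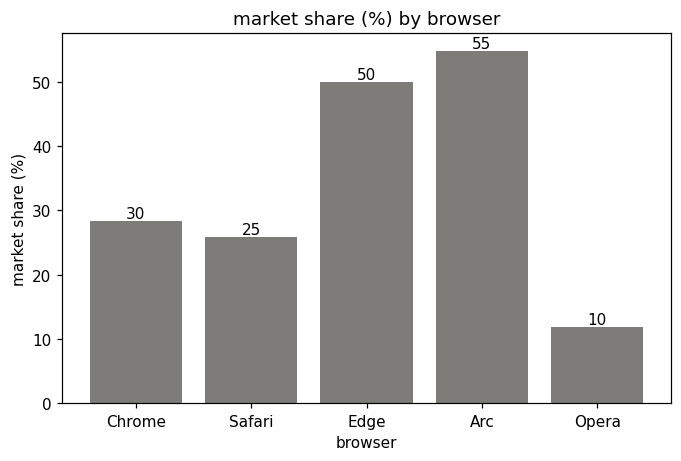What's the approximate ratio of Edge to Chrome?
Edge ≈ 50, Chrome ≈ 30; 50/30 ≈ 1.67.

≈ 1.67×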